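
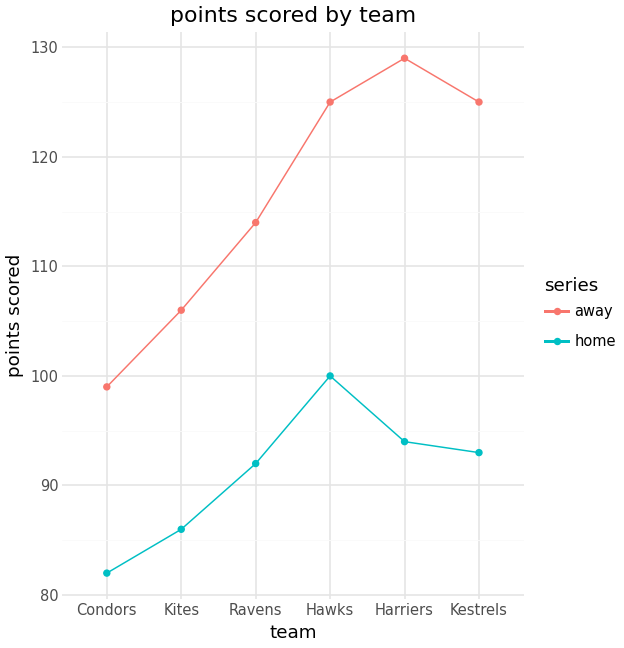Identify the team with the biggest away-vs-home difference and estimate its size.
Harriers, ≈ 35

Harriers: away ≈ 130, home ≈ 95 → gap ≈ 35. Next-largest (Kestrels) is only ≈ 30.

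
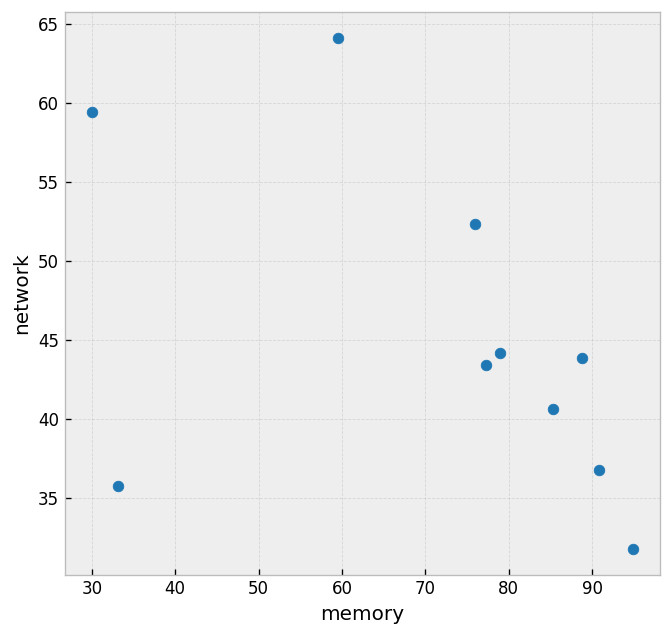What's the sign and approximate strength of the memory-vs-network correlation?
Points are negatively correlated; moderate (|r| ≈ 0.5).

negative, moderate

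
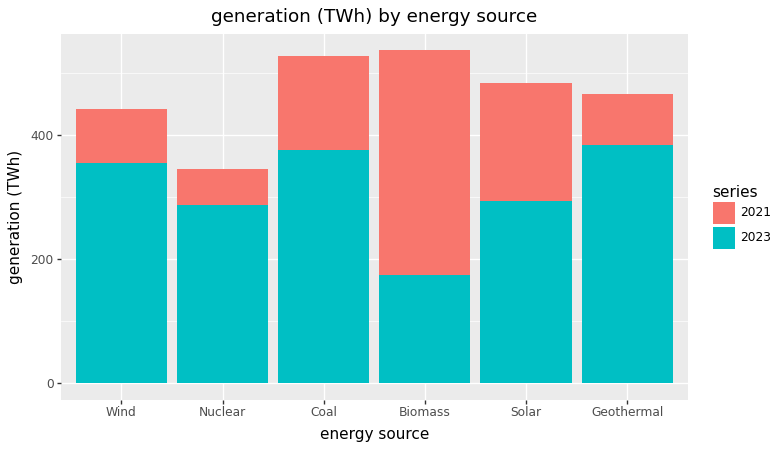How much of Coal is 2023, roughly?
2023 top ≈ 400, bottom ≈ 0; segment ≈ 400.

≈ 400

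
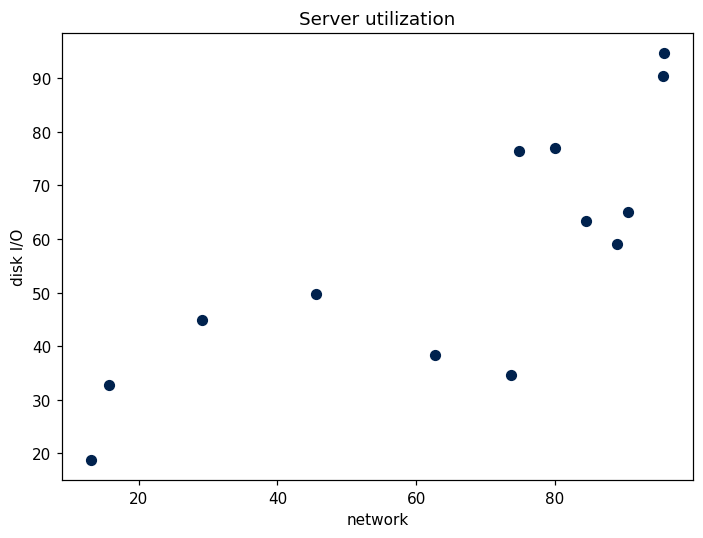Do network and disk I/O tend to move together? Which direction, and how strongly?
Points are positively correlated; strong (|r| ≈ 0.8).

positive, strong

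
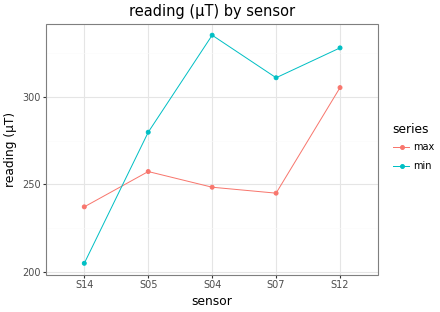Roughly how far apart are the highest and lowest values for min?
Max S04 ≈ 340, min S14 ≈ 200; range ≈ 140.

≈ 140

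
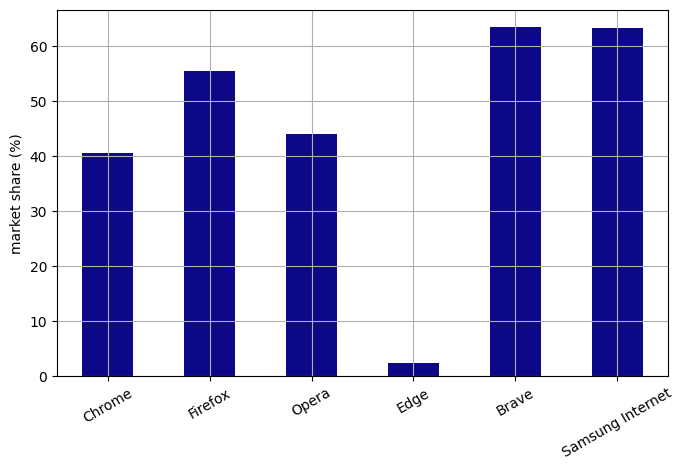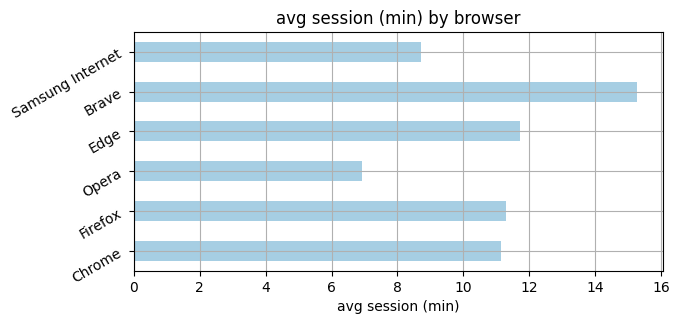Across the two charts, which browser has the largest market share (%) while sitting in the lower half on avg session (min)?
Samsung Internet

Chart 2 median avg session (min) ≈ 12; below-median browsers: Chrome, Opera, Samsung Internet. Among those, Samsung Internet has the highest market share (%) (≈ 60).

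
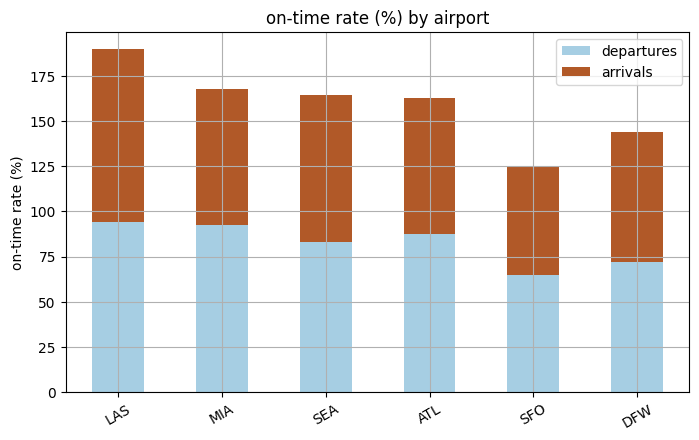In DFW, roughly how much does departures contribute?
departures top ≈ 80, bottom ≈ 0; segment ≈ 80.

≈ 80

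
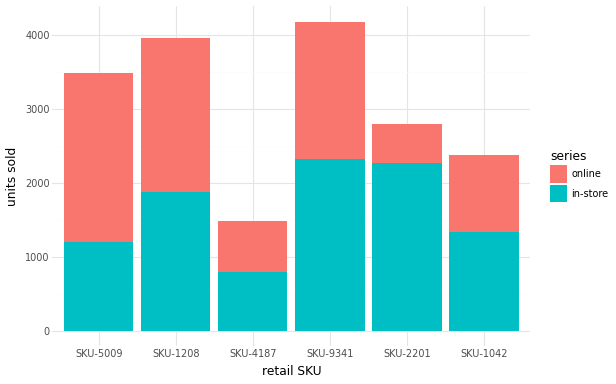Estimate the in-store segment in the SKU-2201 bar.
in-store top ≈ 2500, bottom ≈ 0; segment ≈ 2500.

≈ 2500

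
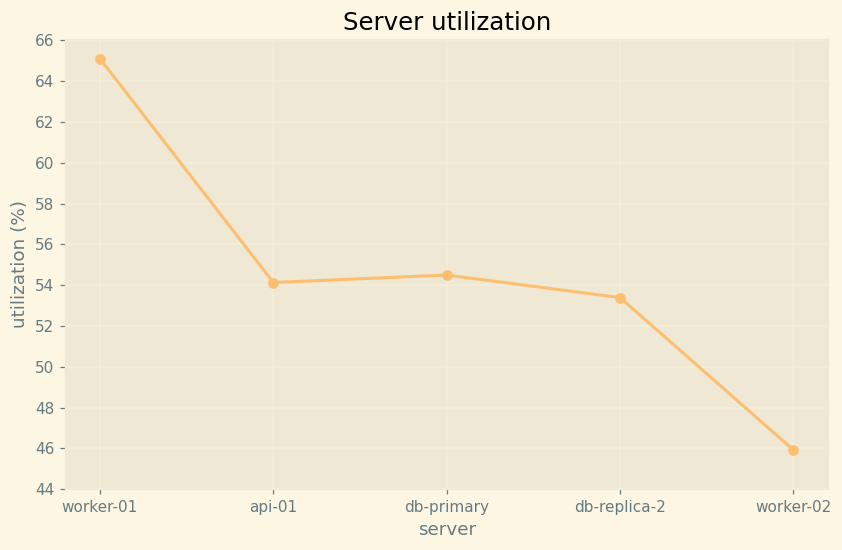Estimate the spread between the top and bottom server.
Max worker-01 ≈ 66, min worker-02 ≈ 46; range ≈ 20.

≈ 20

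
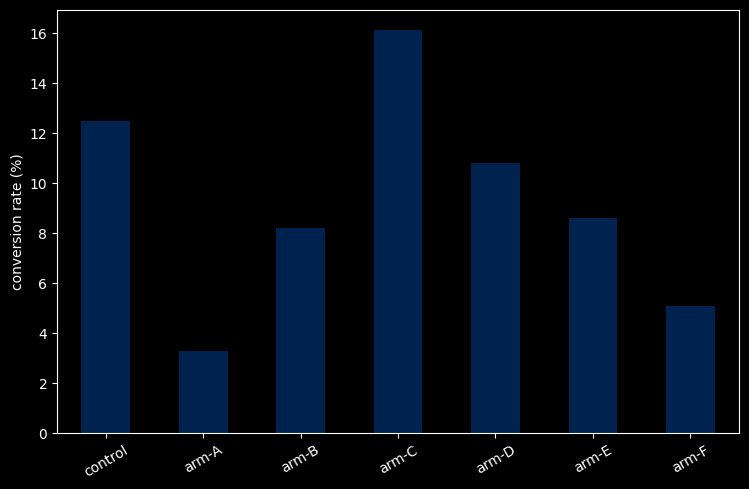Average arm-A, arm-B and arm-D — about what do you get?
(4 + 8 + 10) / 3 ≈ 7.

≈ 7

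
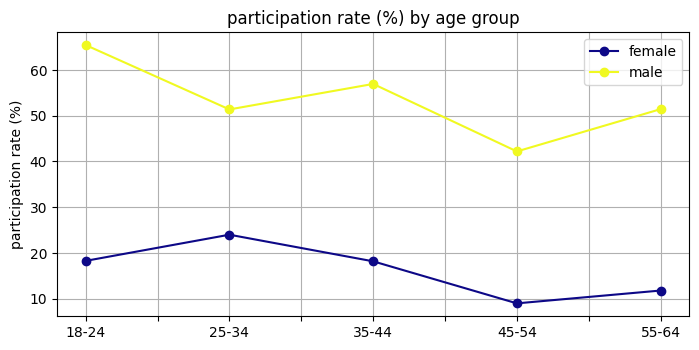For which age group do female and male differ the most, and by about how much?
18-24: female ≈ 20, male ≈ 65 → gap ≈ 45. Next-largest (55-64) is only ≈ 40.

18-24, ≈ 45 %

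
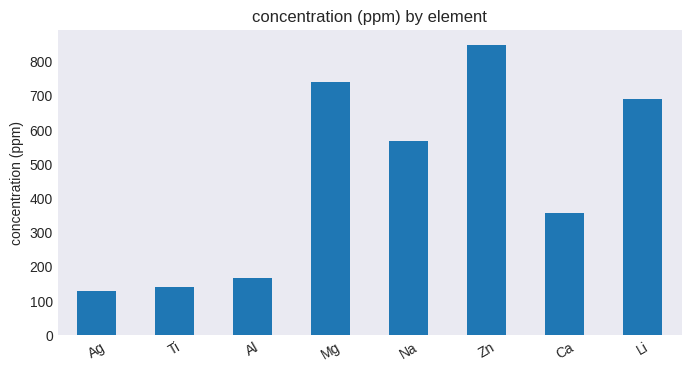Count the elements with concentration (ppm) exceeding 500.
Above 500: Mg, Na, Zn, Li.

4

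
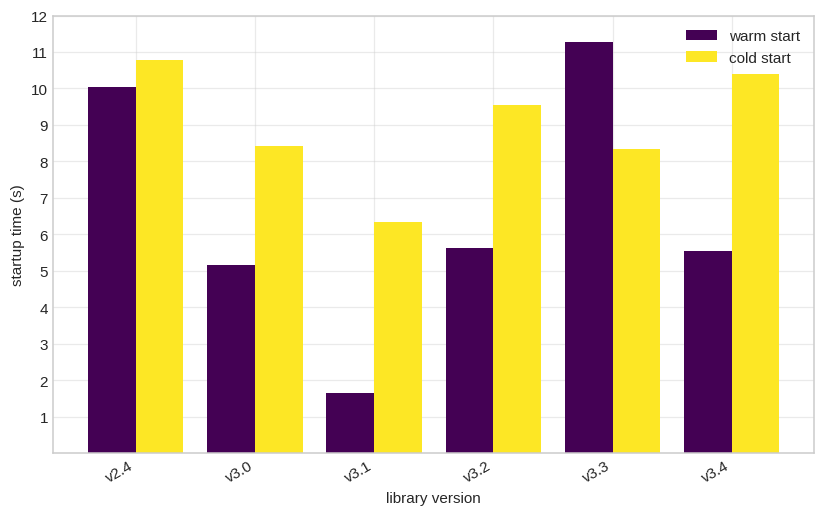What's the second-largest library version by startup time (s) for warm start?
Top 3 for warm start: v3.3 ≈ 11, v2.4 ≈ 10, v3.2 ≈ 6.

v2.4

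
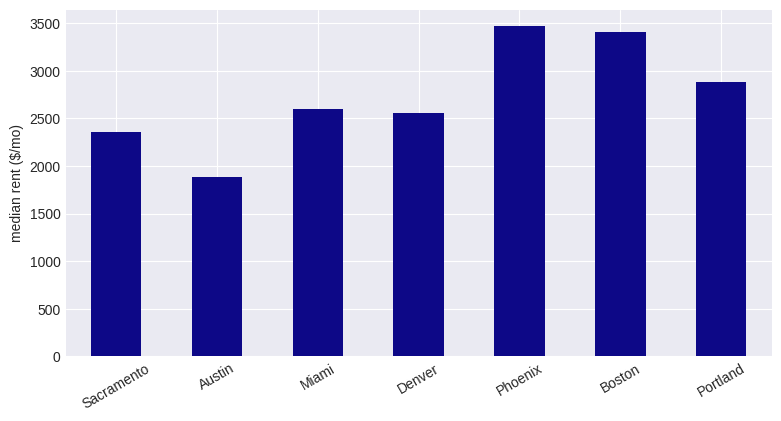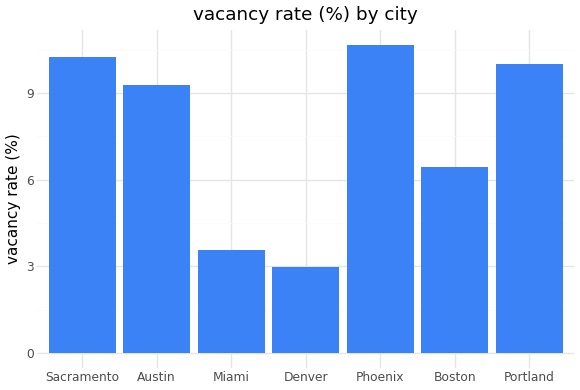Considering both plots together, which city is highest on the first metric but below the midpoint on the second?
Boston

Chart 2 median vacancy rate (%) ≈ 9; below-median cities: Miami, Denver, Boston. Among those, Boston has the highest median rent ($/mo) (≈ 3500).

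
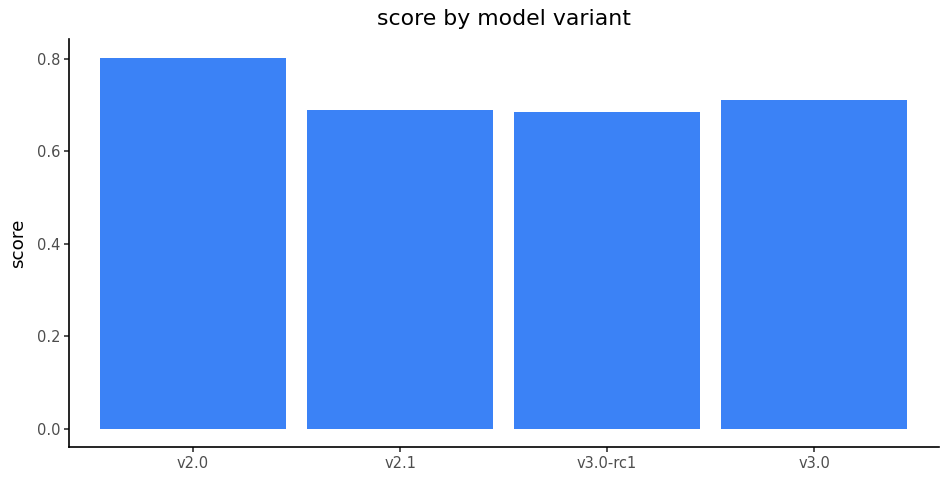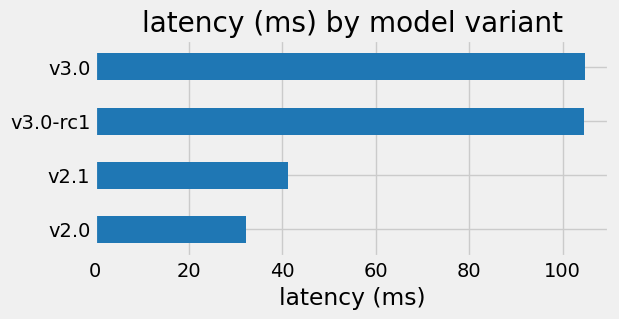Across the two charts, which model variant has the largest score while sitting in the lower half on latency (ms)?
Chart 2 median latency (ms) ≈ 70; below-median model variants: v2.0, v2.1. Among those, v2.0 has the highest score (≈ 0.8).

v2.0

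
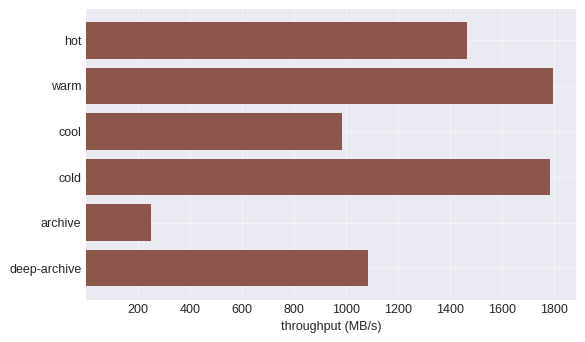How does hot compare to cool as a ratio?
≈ 1.4×

hot ≈ 1400, cool ≈ 1000; 1400/1000 ≈ 1.4.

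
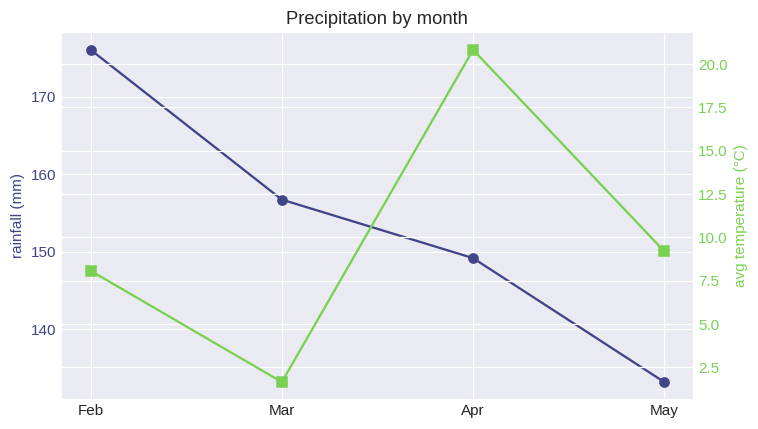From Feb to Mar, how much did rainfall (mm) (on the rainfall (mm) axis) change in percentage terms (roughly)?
≈ -11.4%

Feb ≈ 175, Mar ≈ 155; (155 − 175) / 175 ≈ -11.4%.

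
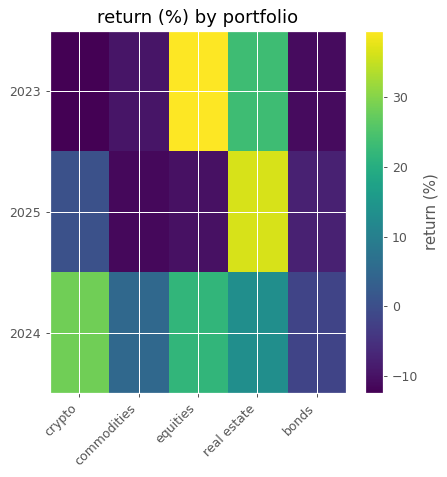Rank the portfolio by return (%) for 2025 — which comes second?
Top 3 for 2025: real estate ≈ 35, crypto ≈ 0, bonds ≈ -10.

crypto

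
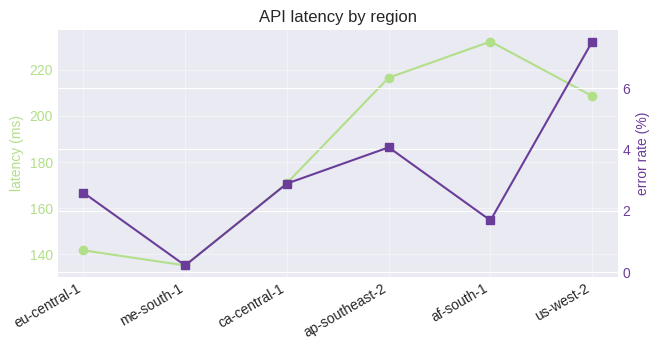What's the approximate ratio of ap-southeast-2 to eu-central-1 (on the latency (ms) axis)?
ap-southeast-2 ≈ 220, eu-central-1 ≈ 140; 220/140 ≈ 1.57.

≈ 1.57×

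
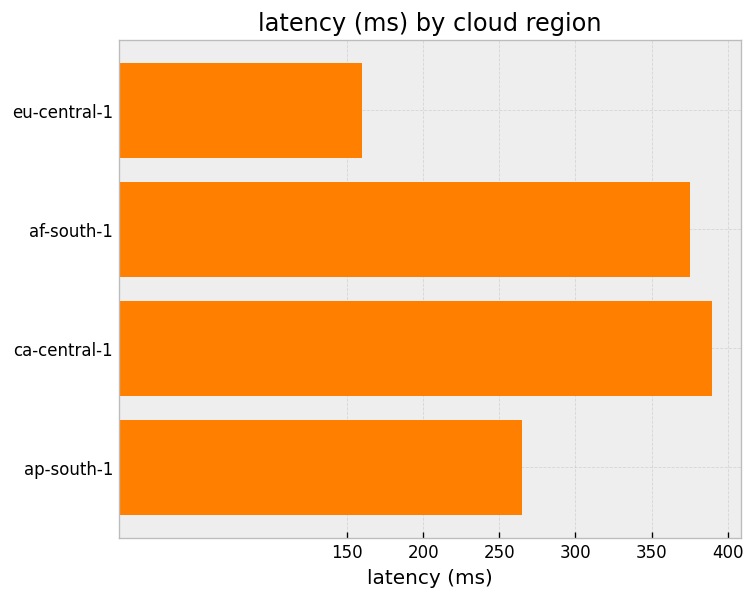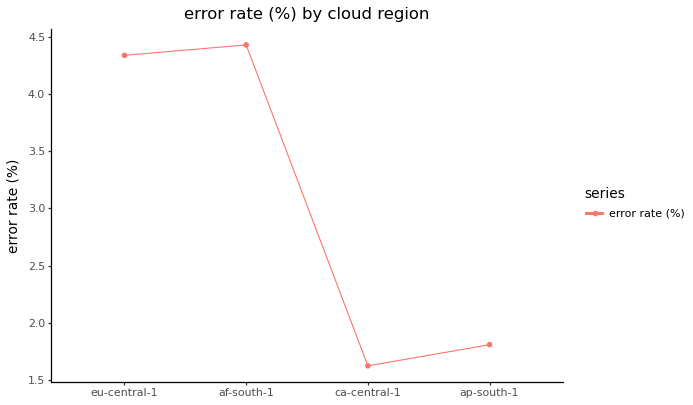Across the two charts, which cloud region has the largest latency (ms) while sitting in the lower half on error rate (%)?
ca-central-1

Chart 2 median error rate (%) ≈ 3; below-median cloud regions: ca-central-1, ap-south-1. Among those, ca-central-1 has the highest latency (ms) (≈ 400).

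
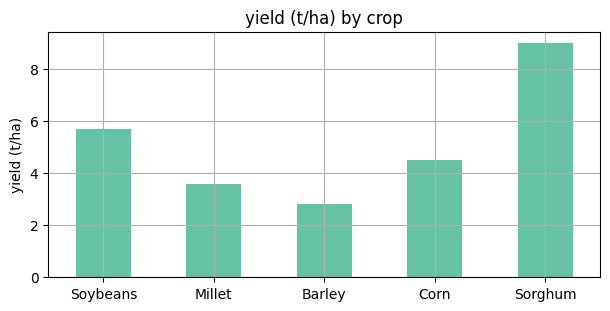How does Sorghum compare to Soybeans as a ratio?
Sorghum ≈ 9, Soybeans ≈ 6; 9/6 ≈ 1.5.

≈ 1.5×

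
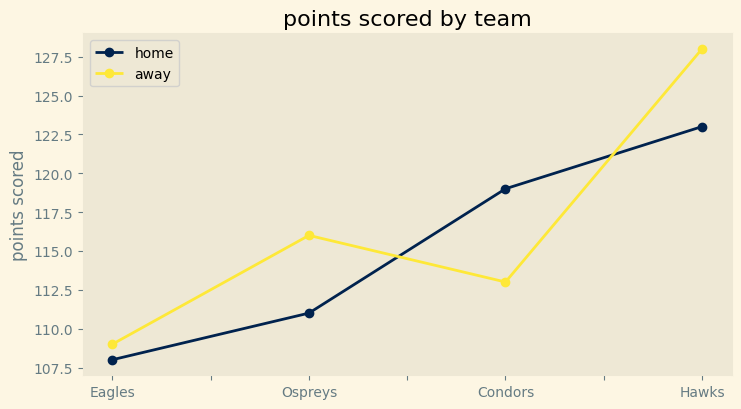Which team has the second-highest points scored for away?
Top 3 for away: Hawks ≈ 128, Ospreys ≈ 116, Condors ≈ 112.

Ospreys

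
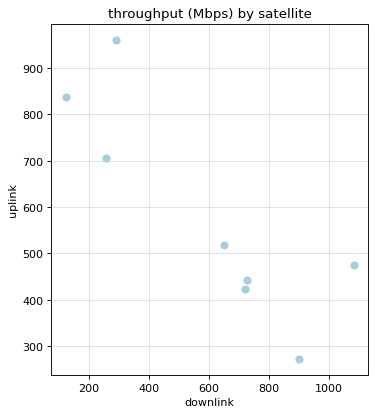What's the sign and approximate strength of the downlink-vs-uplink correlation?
Points are negatively correlated; strong (|r| ≈ 0.8).

negative, strong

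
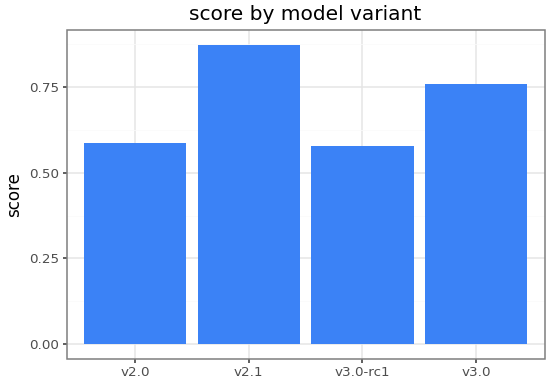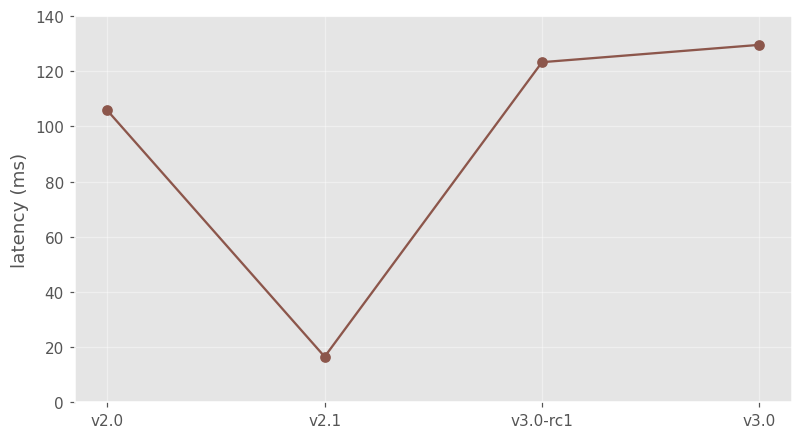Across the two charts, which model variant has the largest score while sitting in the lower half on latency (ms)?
Chart 2 median latency (ms) ≈ 120; below-median model variants: v2.0, v2.1. Among those, v2.1 has the highest score (≈ 0.9).

v2.1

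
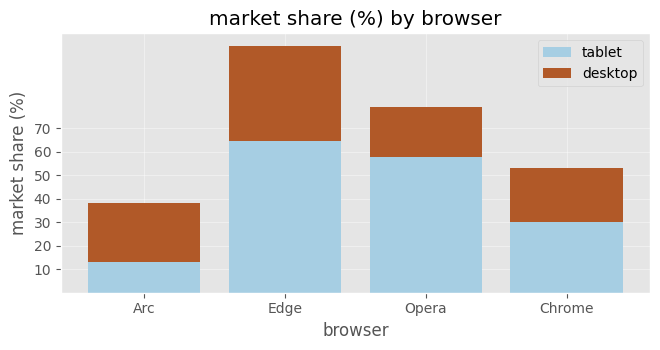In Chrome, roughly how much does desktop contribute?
desktop top ≈ 50, bottom ≈ 30; segment ≈ 20.

≈ 20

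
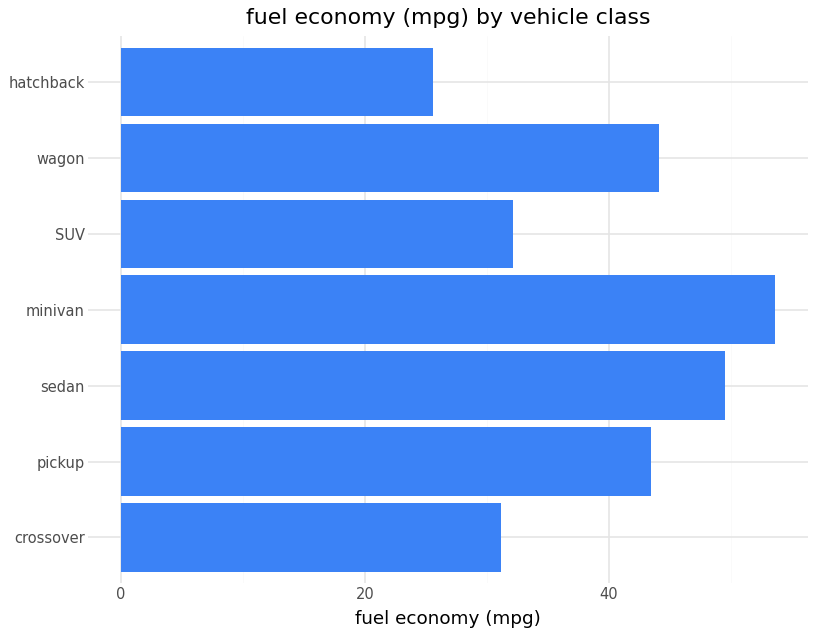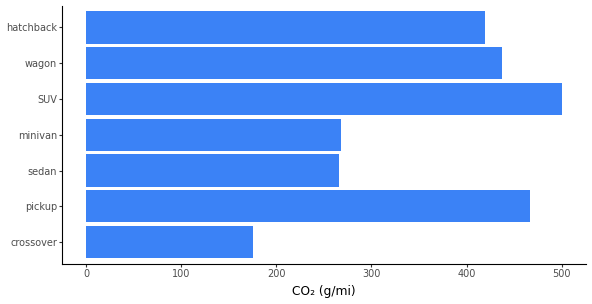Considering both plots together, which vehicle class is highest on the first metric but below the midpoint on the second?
Chart 2 median CO₂ (g/mi) ≈ 400; below-median vehicle classes: crossover, sedan, minivan. Among those, minivan has the highest fuel economy (mpg) (≈ 55).

minivan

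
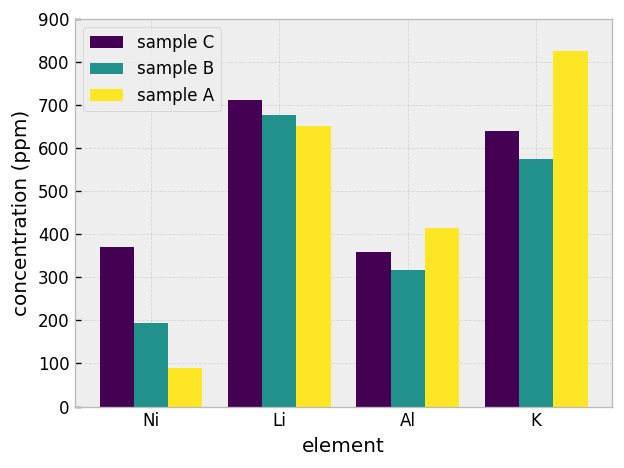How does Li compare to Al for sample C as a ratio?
≈ 1.75×

Li ≈ 700, Al ≈ 400; 700/400 ≈ 1.75.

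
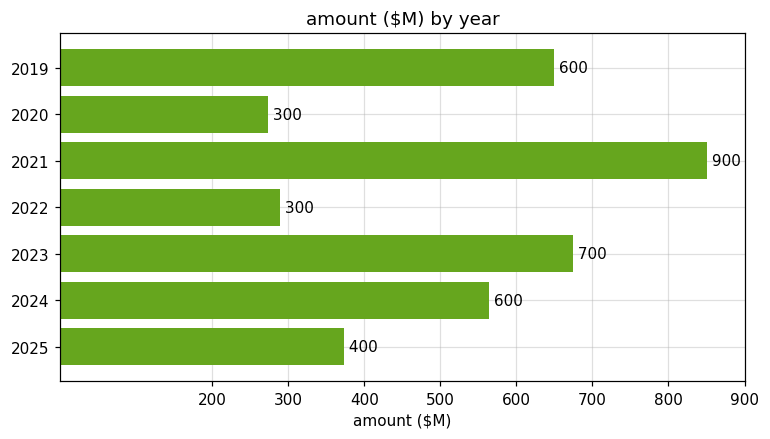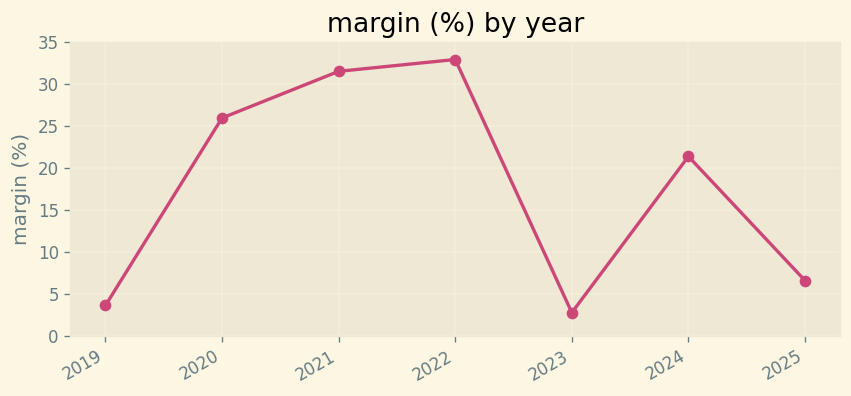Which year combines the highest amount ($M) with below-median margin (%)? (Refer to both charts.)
2023

Chart 2 median margin (%) ≈ 20; below-median years: 2019, 2023, 2025. Among those, 2023 has the highest amount ($M) (≈ 700).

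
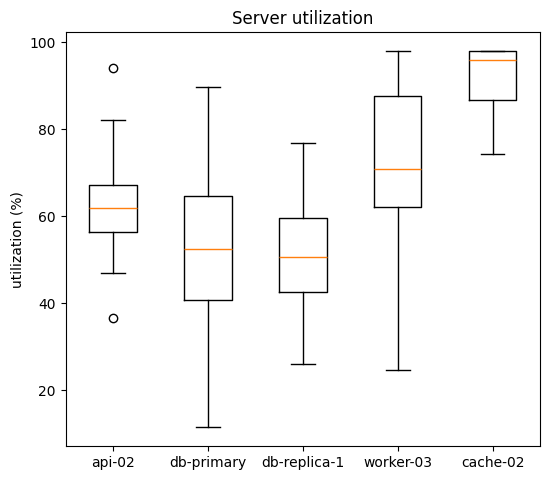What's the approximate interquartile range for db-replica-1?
≈ 15

Q3 ≈ 60, Q1 ≈ 45; IQR ≈ 15.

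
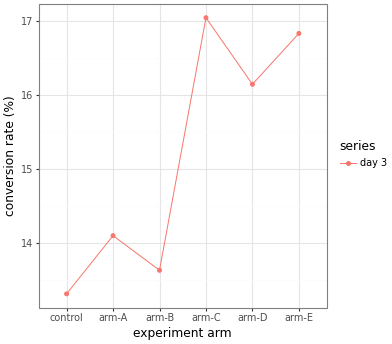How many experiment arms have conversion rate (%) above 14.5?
3

Above 14.5: arm-C, arm-D, arm-E.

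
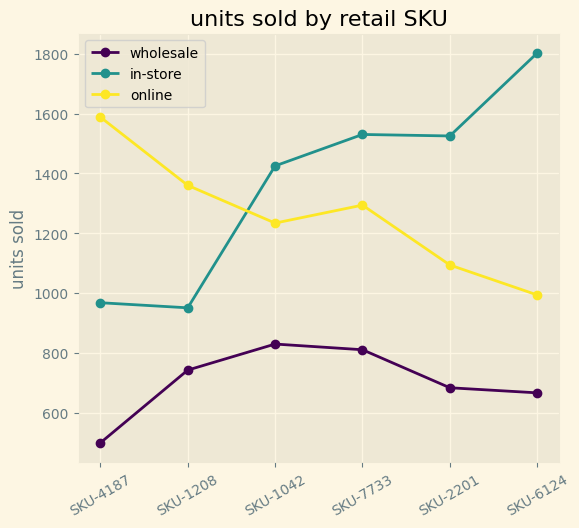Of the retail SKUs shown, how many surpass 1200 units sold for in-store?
Above 1200: SKU-1042, SKU-7733, SKU-2201, SKU-6124.

4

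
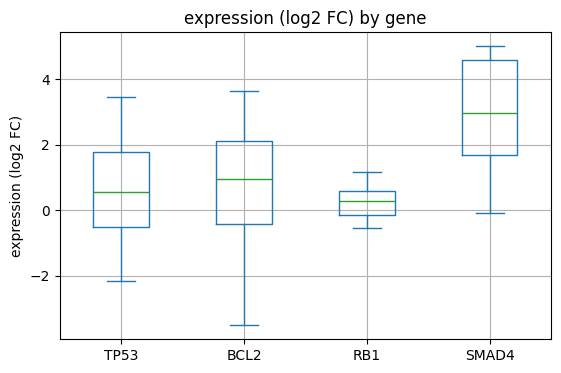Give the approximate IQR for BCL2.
Q3 ≈ 2.0, Q1 ≈ -0.5; IQR ≈ 2.5.

≈ 2.5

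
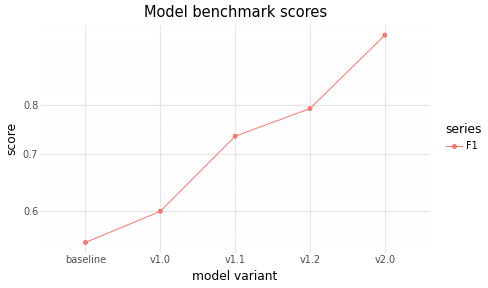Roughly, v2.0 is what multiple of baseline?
v2.0 ≈ 0.95, baseline ≈ 0.55; 0.95/0.55 ≈ 1.73.

≈ 1.73×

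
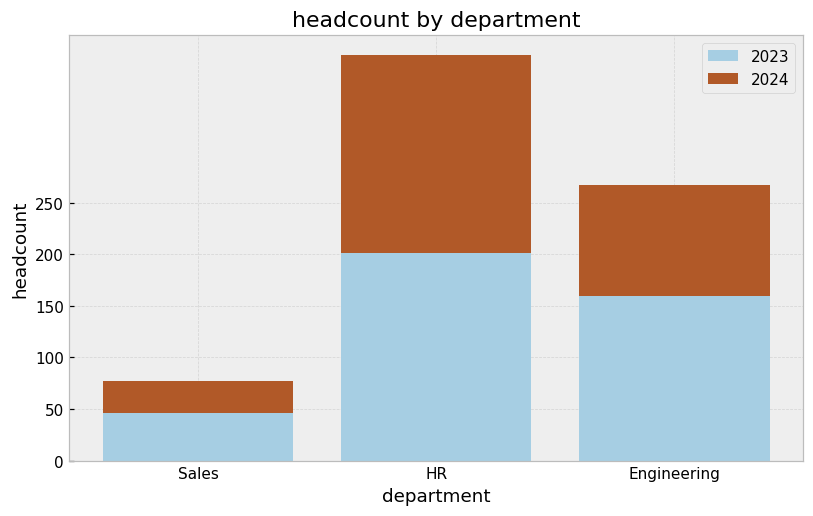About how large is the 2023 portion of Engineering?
2023 top ≈ 150, bottom ≈ 0; segment ≈ 150.

≈ 150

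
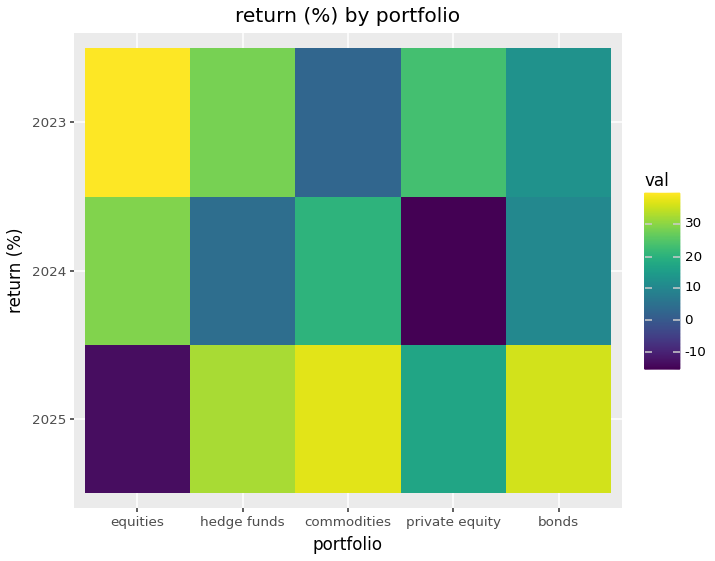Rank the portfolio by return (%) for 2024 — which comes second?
commodities

Top 3 for 2024: equities ≈ 30, commodities ≈ 20, bonds ≈ 10.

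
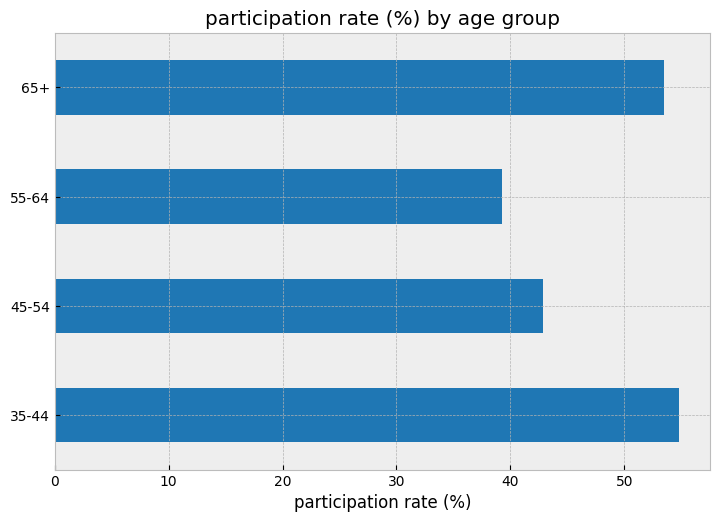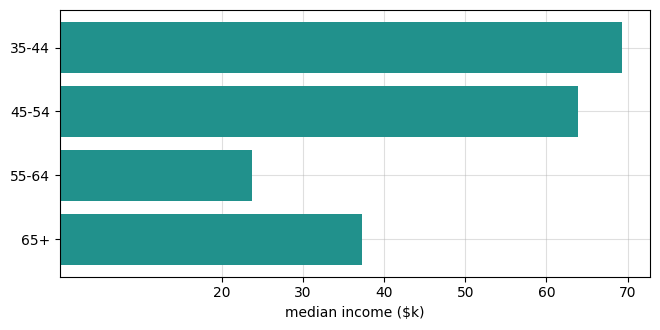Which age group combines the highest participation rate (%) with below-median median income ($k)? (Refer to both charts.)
Chart 2 median median income ($k) ≈ 50; below-median age groups: 55-64, 65+. Among those, 65+ has the highest participation rate (%) (≈ 50).

65+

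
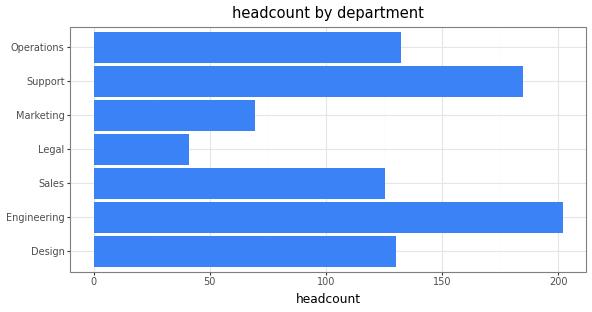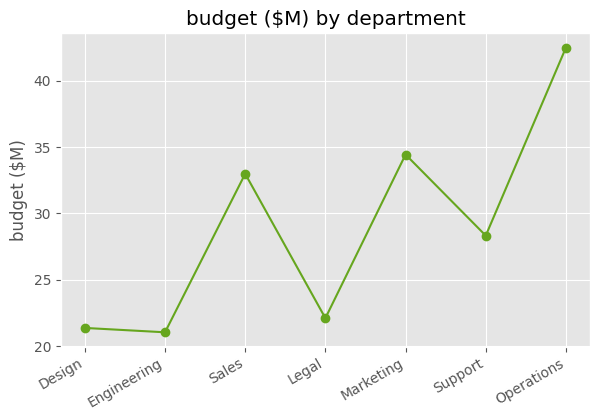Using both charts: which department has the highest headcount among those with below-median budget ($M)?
Engineering

Chart 2 median budget ($M) ≈ 30; below-median departments: Design, Engineering, Legal. Among those, Engineering has the highest headcount (≈ 200).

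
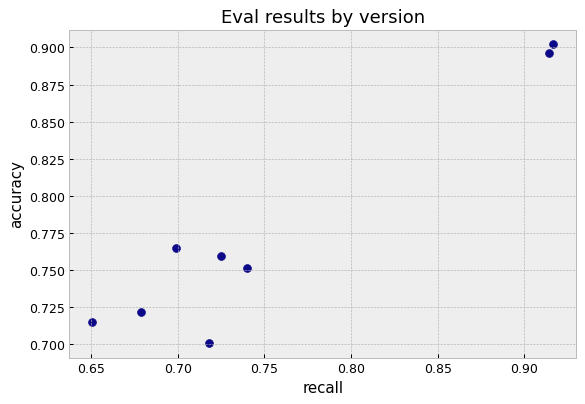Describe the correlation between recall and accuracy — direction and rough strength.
Points are positively correlated; strong (|r| ≈ 1.0).

positive, strong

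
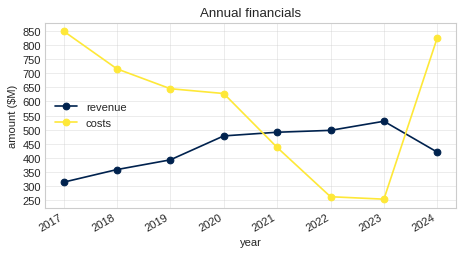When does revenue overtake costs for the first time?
2021

2020: revenue ≈ 500 vs costs ≈ 650 (not yet); 2021: revenue ≈ 500 vs costs ≈ 450 (first crossover).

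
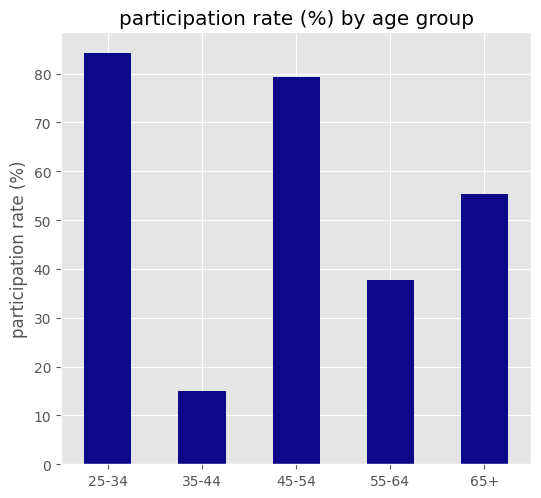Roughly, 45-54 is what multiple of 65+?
≈ 1.33×

45-54 ≈ 80, 65+ ≈ 60; 80/60 ≈ 1.33.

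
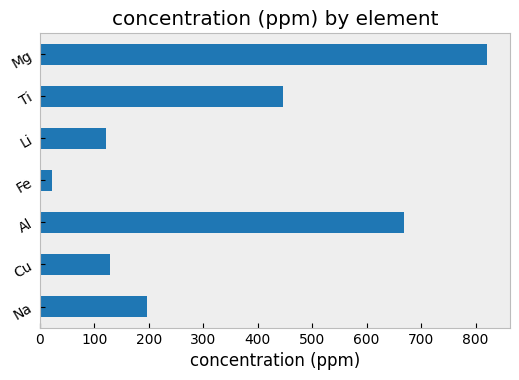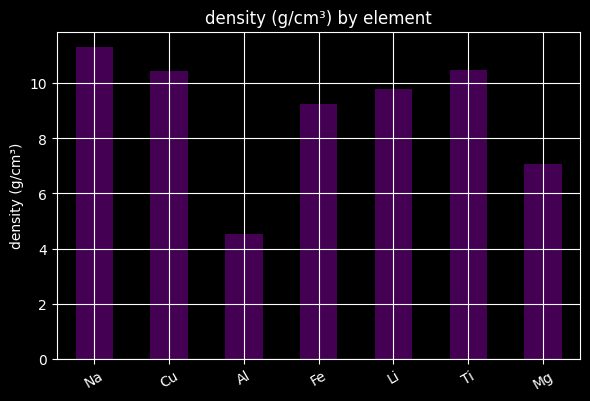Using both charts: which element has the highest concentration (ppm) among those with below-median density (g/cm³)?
Mg

Chart 2 median density (g/cm³) ≈ 10; below-median elements: Al, Fe, Mg. Among those, Mg has the highest concentration (ppm) (≈ 800).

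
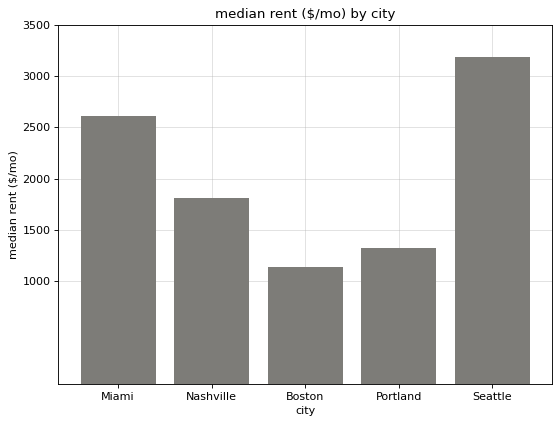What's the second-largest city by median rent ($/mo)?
Miami

Top 3: Seattle ≈ 3000, Miami ≈ 2500, Nashville ≈ 2000.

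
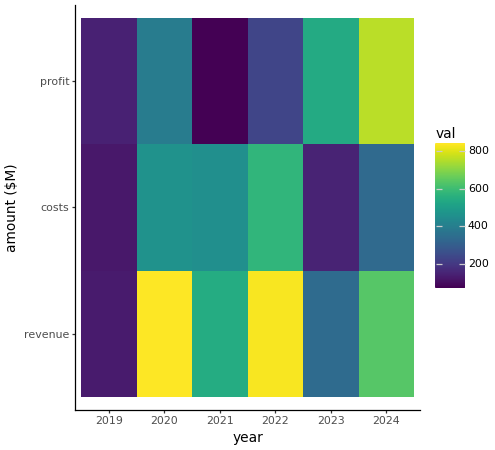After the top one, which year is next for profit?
Top 3 for profit: 2024 ≈ 800, 2023 ≈ 500, 2020 ≈ 400.

2023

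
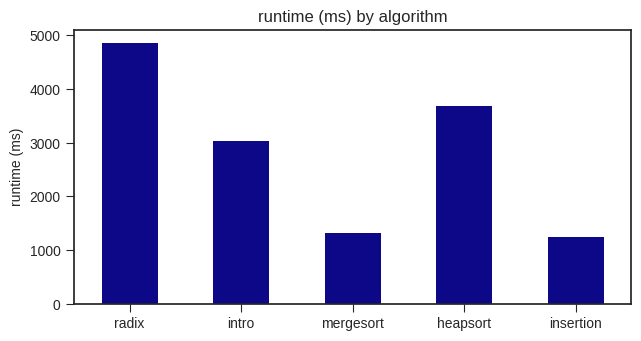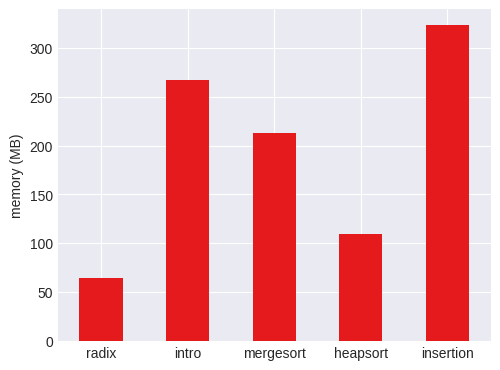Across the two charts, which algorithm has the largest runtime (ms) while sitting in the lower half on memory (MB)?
Chart 2 median memory (MB) ≈ 200; below-median algorithms: radix, heapsort. Among those, radix has the highest runtime (ms) (≈ 5000).

radix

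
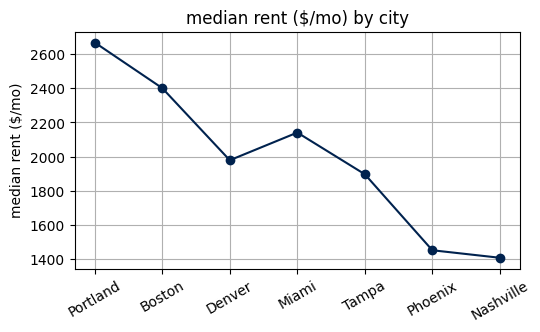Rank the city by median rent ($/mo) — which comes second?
Top 3: Portland ≈ 2600, Boston ≈ 2400, Miami ≈ 2200.

Boston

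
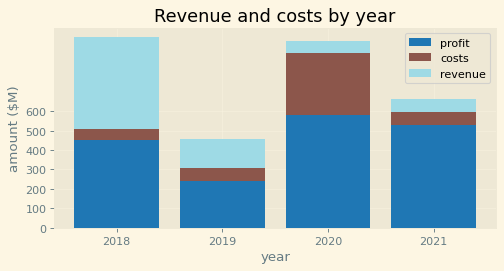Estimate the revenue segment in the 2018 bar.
revenue top ≈ 1000, bottom ≈ 500; segment ≈ 500.

≈ 500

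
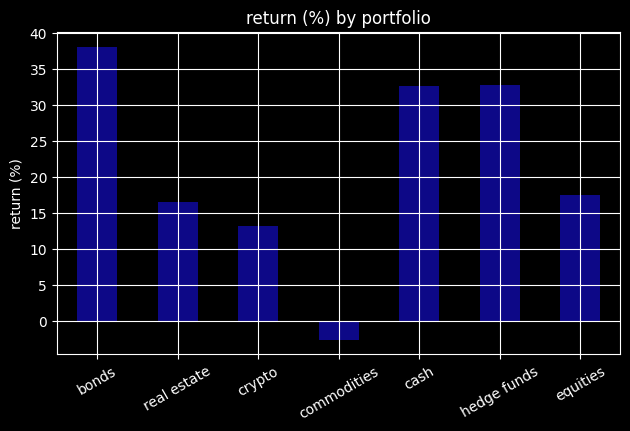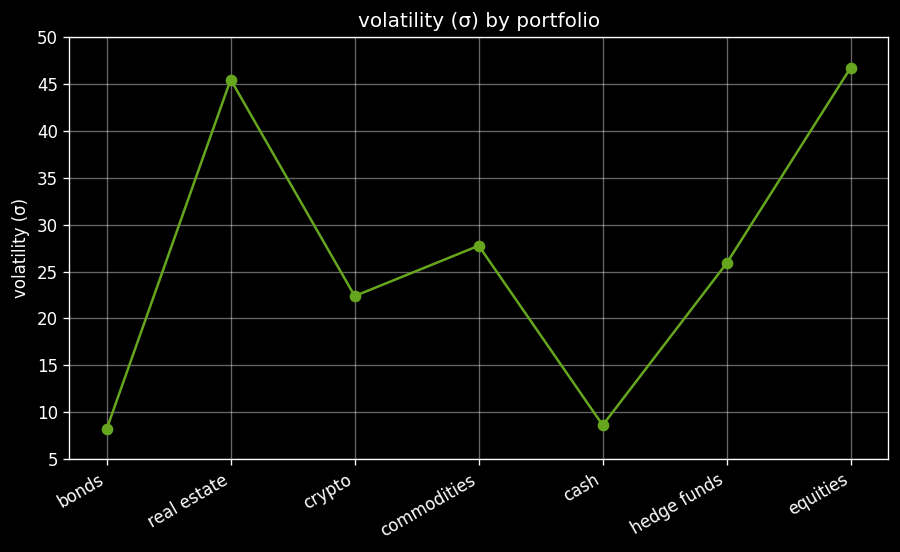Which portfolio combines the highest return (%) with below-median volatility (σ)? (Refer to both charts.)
Chart 2 median volatility (σ) ≈ 25; below-median portfolios: bonds, crypto, cash. Among those, bonds has the highest return (%) (≈ 40).

bonds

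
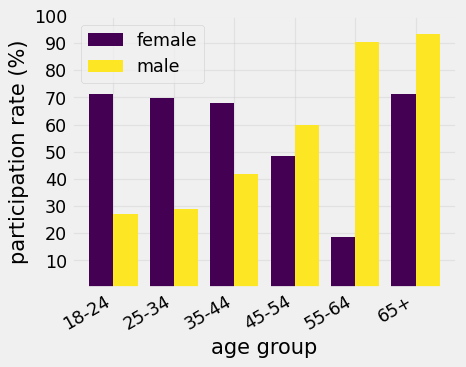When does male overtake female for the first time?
45-54

35-44: male ≈ 40 vs female ≈ 70 (not yet); 45-54: male ≈ 60 vs female ≈ 50 (first crossover).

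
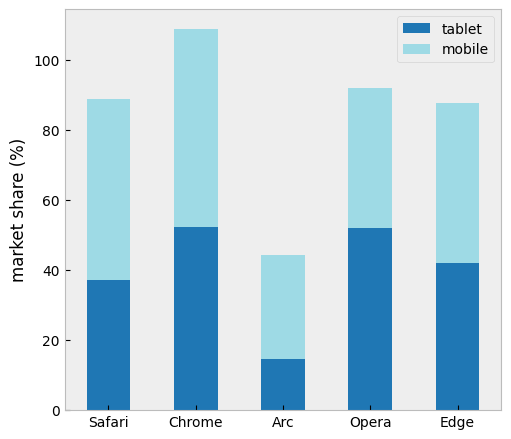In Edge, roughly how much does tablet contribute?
≈ 40

tablet top ≈ 40, bottom ≈ 0; segment ≈ 40.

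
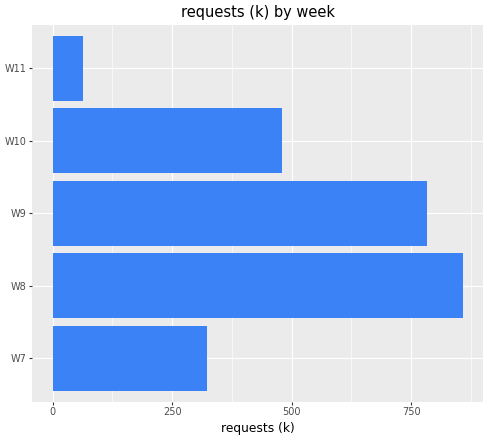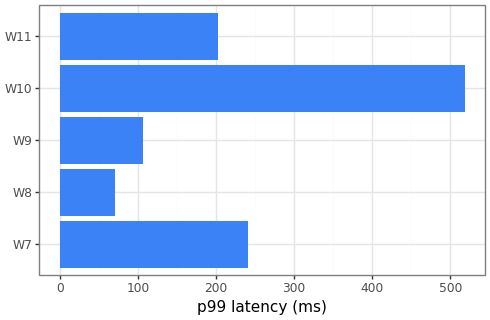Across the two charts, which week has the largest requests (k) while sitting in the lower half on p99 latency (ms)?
W8

Chart 2 median p99 latency (ms) ≈ 200; below-median weeks: W8, W9. Among those, W8 has the highest requests (k) (≈ 900).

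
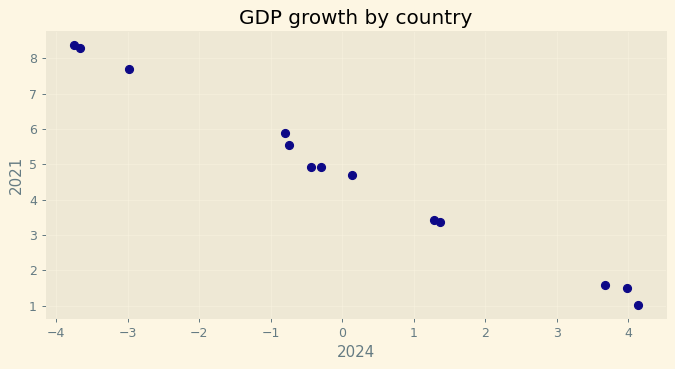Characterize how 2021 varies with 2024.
negative, strong

Points are negatively correlated; strong (|r| ≈ 1.0).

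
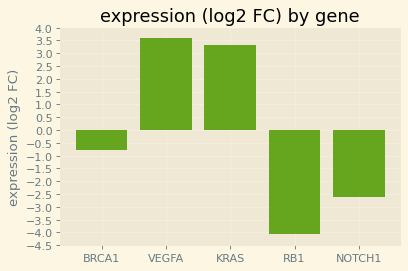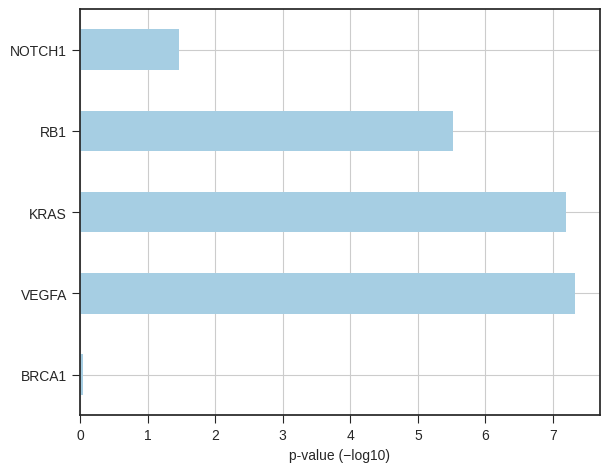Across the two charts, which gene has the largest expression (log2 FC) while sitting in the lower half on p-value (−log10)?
Chart 2 median p-value (−log10) ≈ 6; below-median genes: BRCA1, NOTCH1. Among those, BRCA1 has the highest expression (log2 FC) (≈ -1).

BRCA1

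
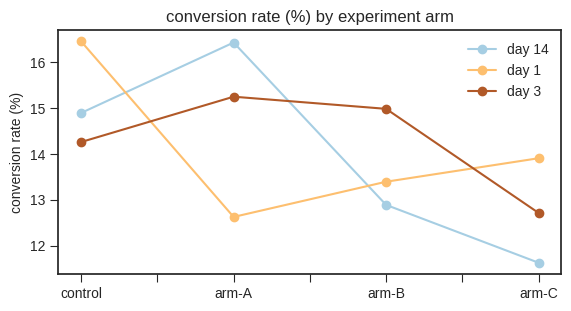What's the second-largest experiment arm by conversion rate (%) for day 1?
Top 3 for day 1: control ≈ 16.5, arm-C ≈ 14.0, arm-B ≈ 13.5.

arm-C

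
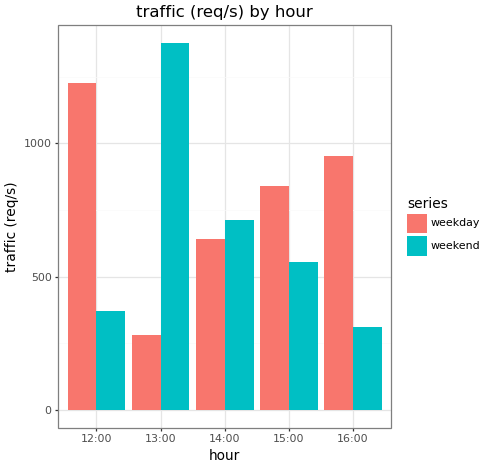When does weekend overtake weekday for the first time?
13:00

12:00: weekend ≈ 400 vs weekday ≈ 1200 (not yet); 13:00: weekend ≈ 1400 vs weekday ≈ 200 (first crossover).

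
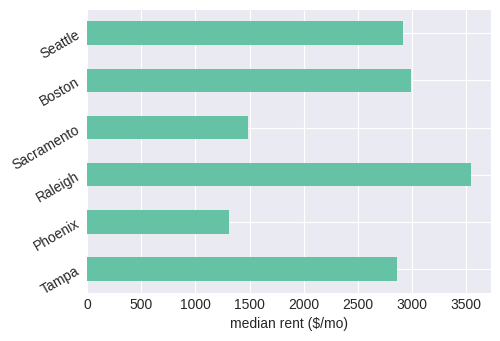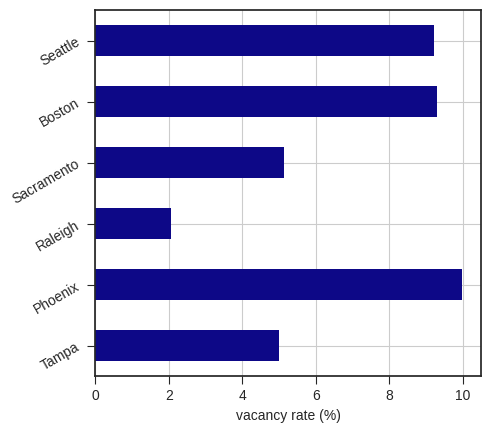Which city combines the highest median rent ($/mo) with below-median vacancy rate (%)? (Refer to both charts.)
Raleigh

Chart 2 median vacancy rate (%) ≈ 7; below-median cities: Tampa, Raleigh, Sacramento. Among those, Raleigh has the highest median rent ($/mo) (≈ 3500).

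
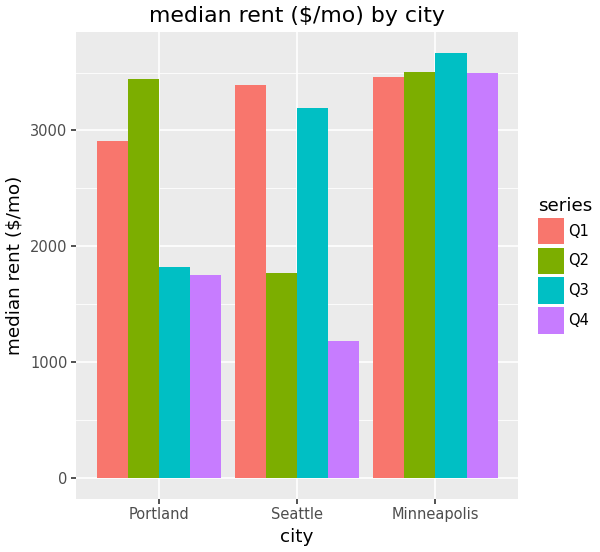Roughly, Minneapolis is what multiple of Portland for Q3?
Minneapolis ≈ 3500, Portland ≈ 2000; 3500/2000 ≈ 1.75.

≈ 1.75×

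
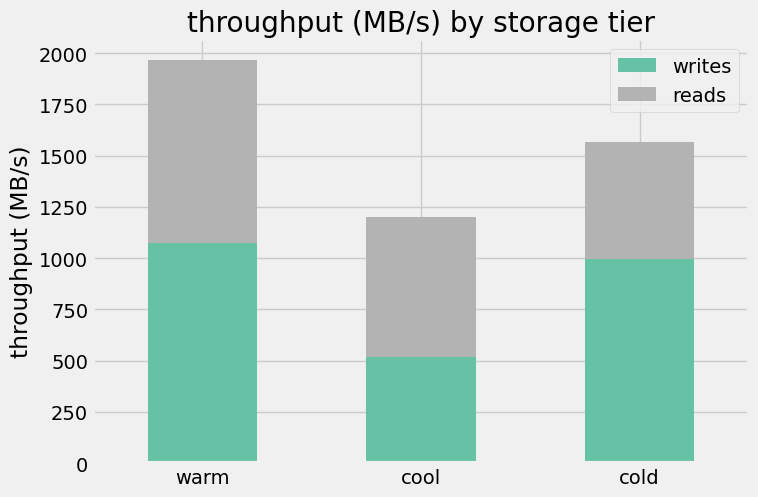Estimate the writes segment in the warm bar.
writes top ≈ 1000, bottom ≈ 0; segment ≈ 1000.

≈ 1000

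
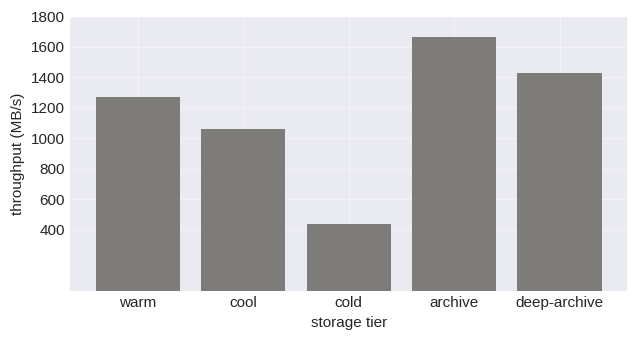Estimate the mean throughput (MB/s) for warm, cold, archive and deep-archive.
≈ 1150

(1200 + 400 + 1600 + 1400) / 4 ≈ 1150.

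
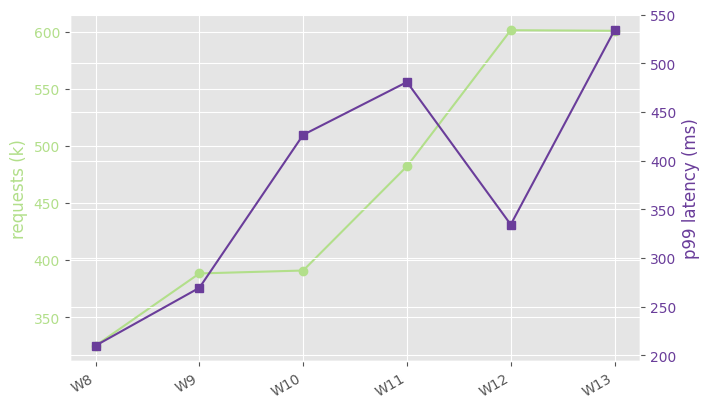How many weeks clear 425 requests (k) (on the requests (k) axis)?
Above 425: W11, W12, W13.

3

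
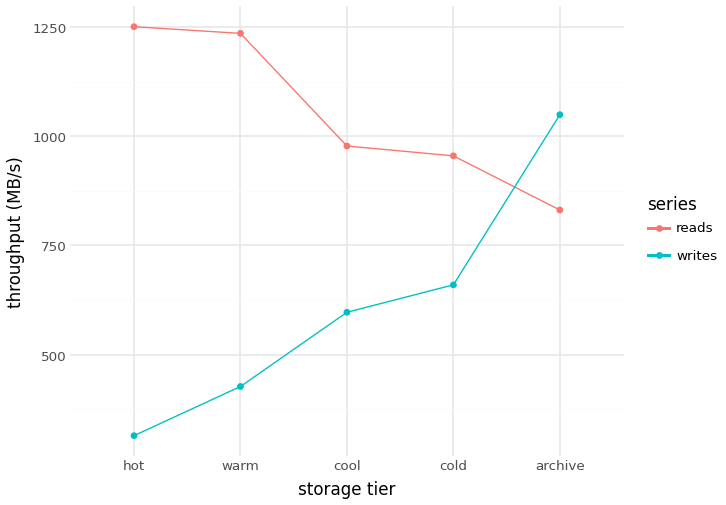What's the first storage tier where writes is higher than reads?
cold: writes ≈ 700 vs reads ≈ 1000 (not yet); archive: writes ≈ 1000 vs reads ≈ 800 (first crossover).

archive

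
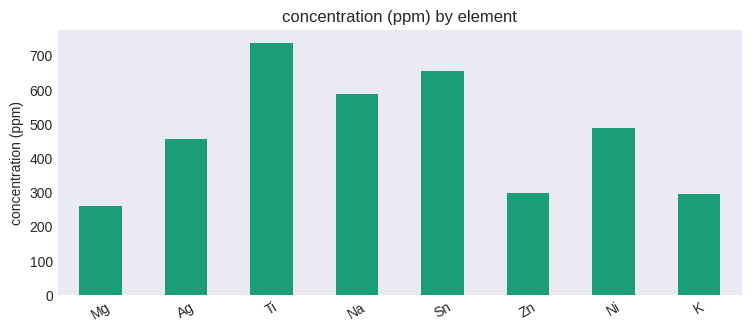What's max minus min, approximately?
Max Ti ≈ 700, min Mg ≈ 300; range ≈ 400.

≈ 400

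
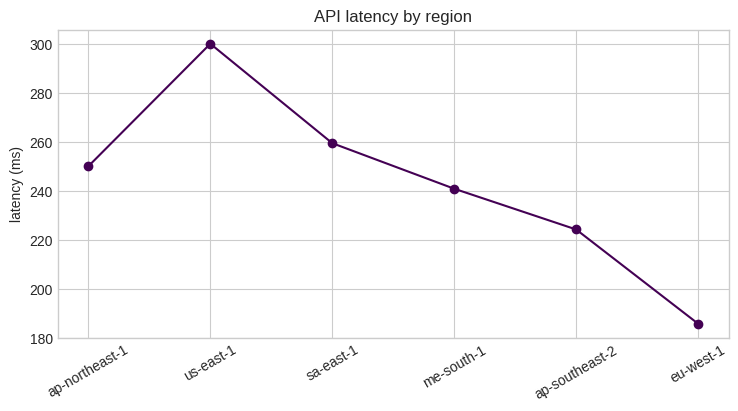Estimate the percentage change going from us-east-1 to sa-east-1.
us-east-1 ≈ 300, sa-east-1 ≈ 260; (260 − 300) / 300 ≈ -13.3%.

≈ -13.3%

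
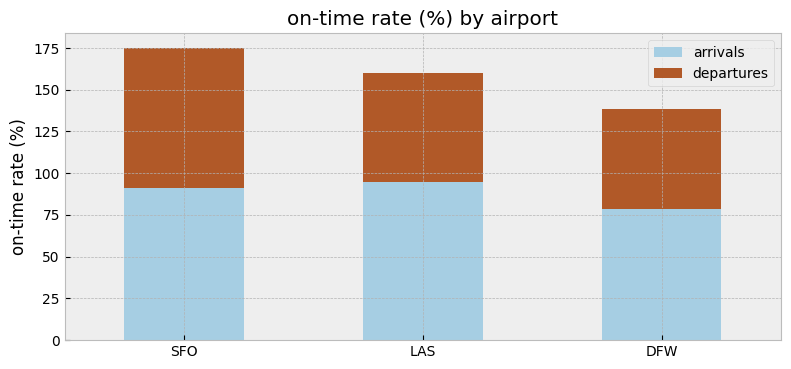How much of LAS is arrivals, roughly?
≈ 100

arrivals top ≈ 100, bottom ≈ 0; segment ≈ 100.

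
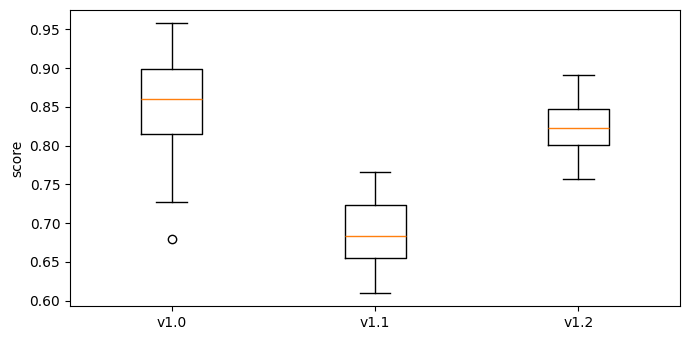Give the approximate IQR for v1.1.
≈ 0.06

Q3 ≈ 0.72, Q1 ≈ 0.66; IQR ≈ 0.06.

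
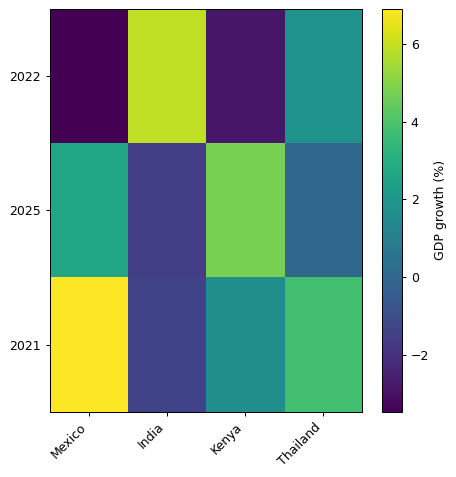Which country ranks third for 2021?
Top 4 for 2021: Mexico ≈ 7, Thailand ≈ 4, Kenya ≈ 2, India ≈ -1.

Kenya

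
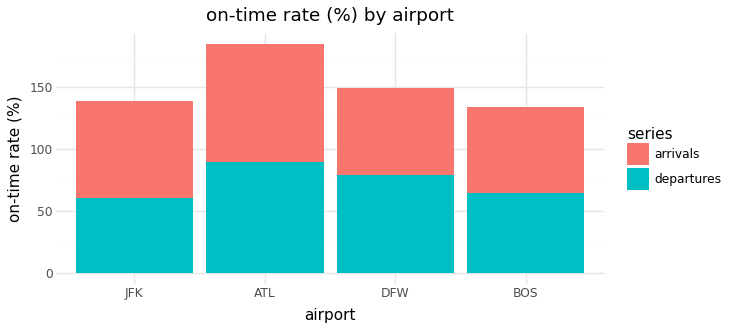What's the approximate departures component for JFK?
≈ 60

departures top ≈ 60, bottom ≈ 0; segment ≈ 60.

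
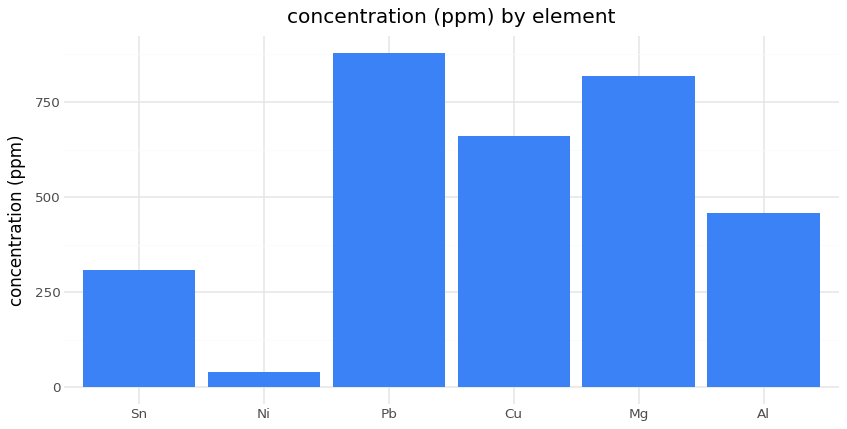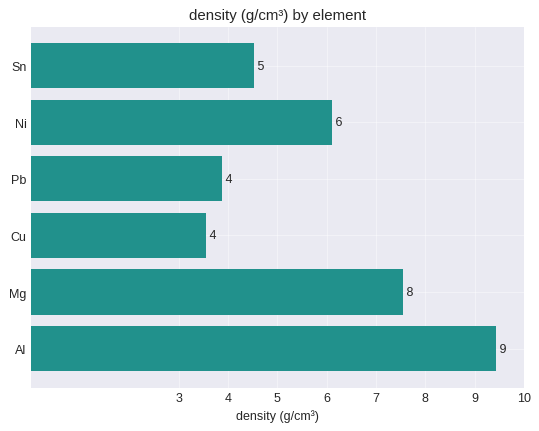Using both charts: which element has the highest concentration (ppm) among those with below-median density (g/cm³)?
Pb

Chart 2 median density (g/cm³) ≈ 5; below-median elements: Sn, Pb, Cu. Among those, Pb has the highest concentration (ppm) (≈ 900).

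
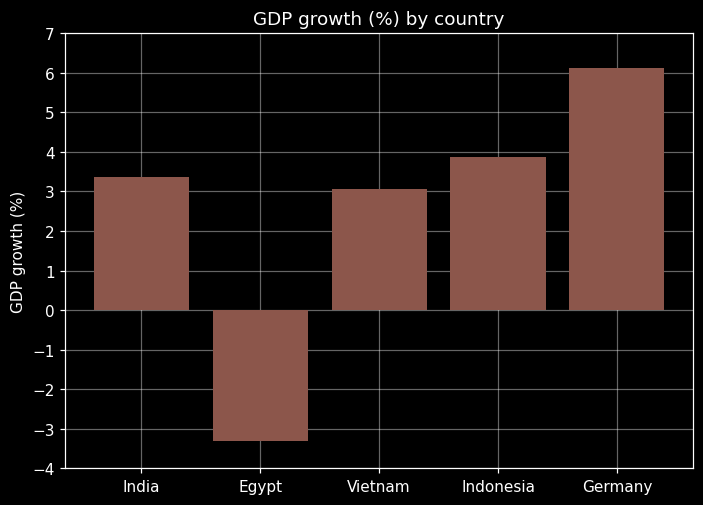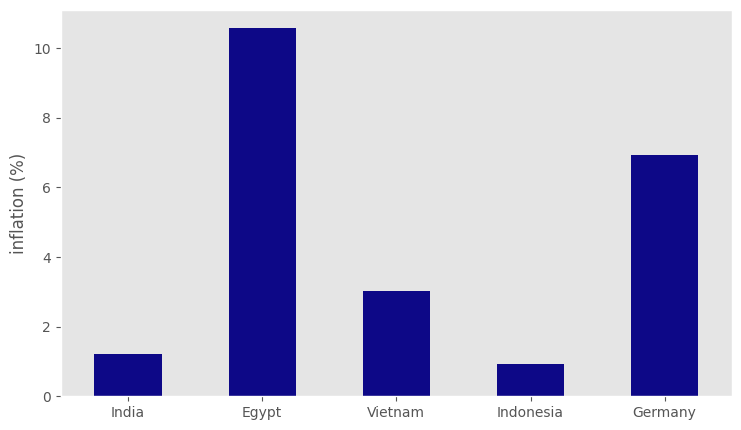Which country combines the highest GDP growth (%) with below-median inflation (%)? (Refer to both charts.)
Indonesia

Chart 2 median inflation (%) ≈ 3; below-median countries: India, Indonesia. Among those, Indonesia has the highest GDP growth (%) (≈ 4).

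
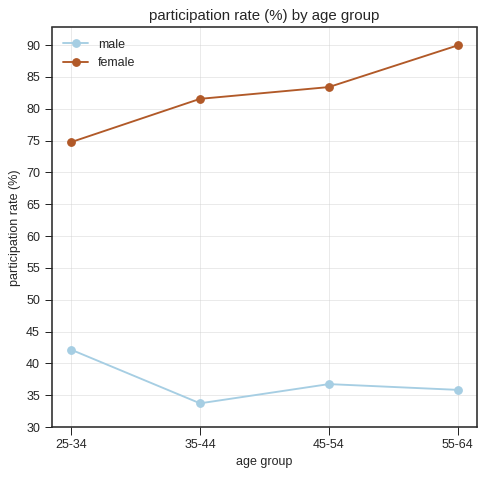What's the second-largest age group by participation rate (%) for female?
Top 3 for female: 55-64 ≈ 90, 45-54 ≈ 85, 35-44 ≈ 80.

45-54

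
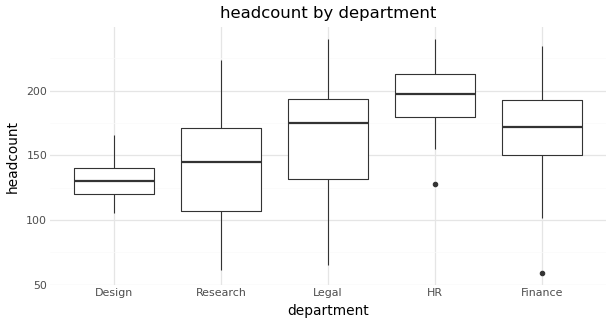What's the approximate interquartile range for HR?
Q3 ≈ 210, Q1 ≈ 180; IQR ≈ 30.

≈ 30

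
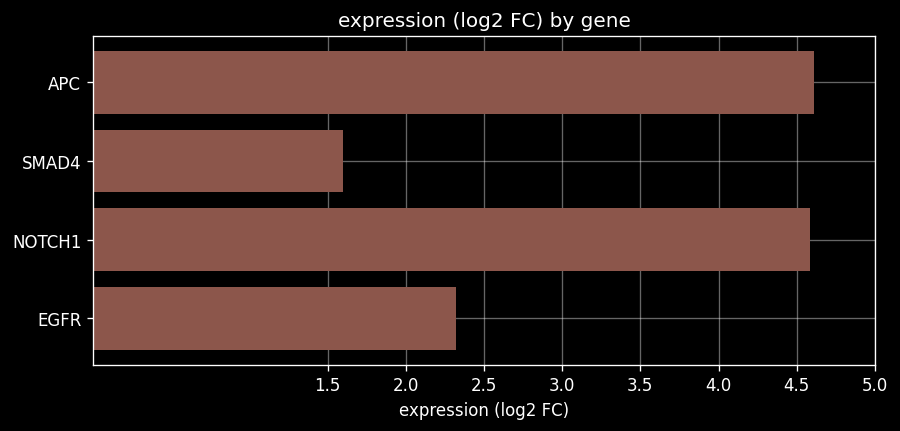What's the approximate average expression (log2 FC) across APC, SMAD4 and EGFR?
(4.5 + 1.5 + 2.5) / 3 ≈ 2.83.

≈ 2.83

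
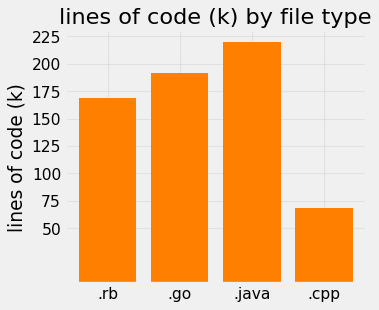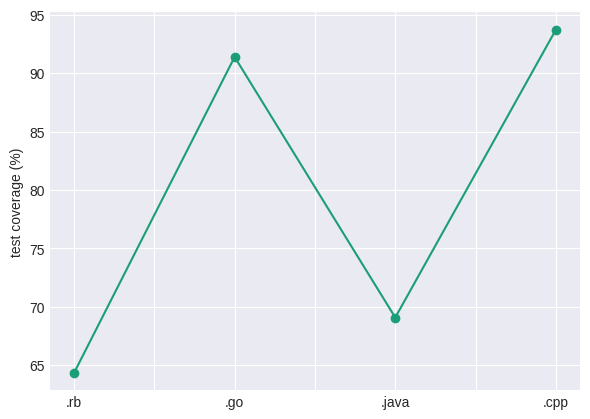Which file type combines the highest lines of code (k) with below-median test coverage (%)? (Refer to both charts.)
Chart 2 median test coverage (%) ≈ 80; below-median file types: .rb, .java. Among those, .java has the highest lines of code (k) (≈ 225).

.java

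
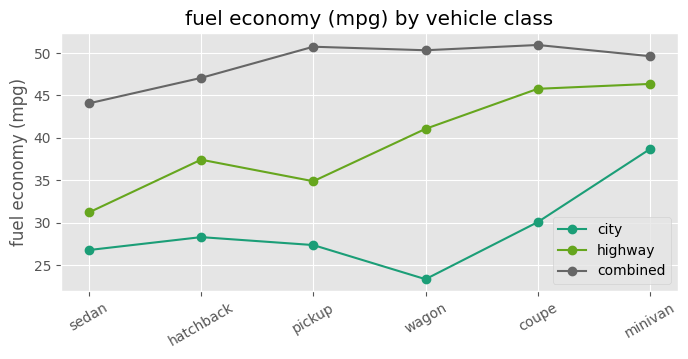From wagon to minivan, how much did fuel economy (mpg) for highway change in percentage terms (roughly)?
≈ +12.5%

wagon ≈ 40, minivan ≈ 45; (45 − 40) / 40 ≈ +12.5%.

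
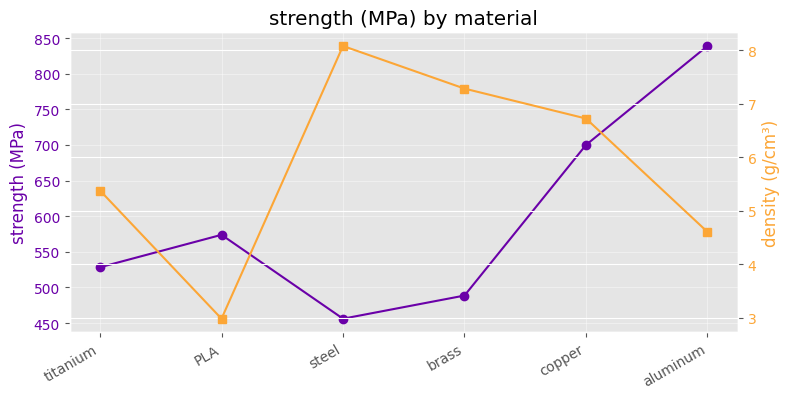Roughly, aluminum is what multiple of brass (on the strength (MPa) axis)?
≈ 1.7×

aluminum ≈ 850, brass ≈ 500; 850/500 ≈ 1.7.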